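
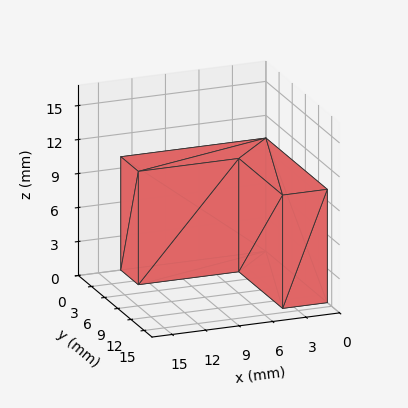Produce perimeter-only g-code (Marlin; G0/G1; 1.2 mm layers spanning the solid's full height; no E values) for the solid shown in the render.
Reading the render: the shape is an L-shaped prism: outer 13 × 14 mm, arm thicknesses ≈ 4 mm (horizontal) and 4 mm (vertical), extruded 10 mm in z (dimensions read to the nearest mm from the axis ticks). For the g-code, the solid's height is divided into equal slices at the stated Δz and each level perimeter traced with G1 moves after a G0 lift.

; perimeter-only toolpath
G21 ; units = mm
G90 ; absolute positioning
G28 ; home
; layer 1
G0 Z1.2
G0 X0.0 Y0.0
G1 X13.0 Y0.0
G1 X13.0 Y4.0
G1 X4.0 Y4.0
G1 X4.0 Y14.0
G1 X0.0 Y14.0
G1 X0.0 Y0.0
; layer 2
G0 Z2.5
G0 X0.0 Y0.0
G1 X13.0 Y0.0
G1 X13.0 Y4.0
G1 X4.0 Y4.0
G1 X4.0 Y14.0
G1 X0.0 Y14.0
G1 X0.0 Y0.0
; layer 3
G0 Z3.8
G0 X0.0 Y0.0
G1 X13.0 Y0.0
G1 X13.0 Y4.0
G1 X4.0 Y4.0
G1 X4.0 Y14.0
G1 X0.0 Y14.0
G1 X0.0 Y0.0
; layer 4
G0 Z5.0
G0 X0.0 Y0.0
G1 X13.0 Y0.0
G1 X13.0 Y4.0
G1 X4.0 Y4.0
G1 X4.0 Y14.0
G1 X0.0 Y14.0
G1 X0.0 Y0.0
; layer 5
G0 Z6.2
G0 X0.0 Y0.0
G1 X13.0 Y0.0
G1 X13.0 Y4.0
G1 X4.0 Y4.0
G1 X4.0 Y14.0
G1 X0.0 Y14.0
G1 X0.0 Y0.0
; layer 6
G0 Z7.5
G0 X0.0 Y0.0
G1 X13.0 Y0.0
G1 X13.0 Y4.0
G1 X4.0 Y4.0
G1 X4.0 Y14.0
G1 X0.0 Y14.0
G1 X0.0 Y0.0
; layer 7
G0 Z8.8
G0 X0.0 Y0.0
G1 X13.0 Y0.0
G1 X13.0 Y4.0
G1 X4.0 Y4.0
G1 X4.0 Y14.0
G1 X0.0 Y14.0
G1 X0.0 Y0.0
; layer 8
G0 Z10.0
G0 X0.0 Y0.0
G1 X13.0 Y0.0
G1 X13.0 Y4.0
G1 X4.0 Y4.0
G1 X4.0 Y14.0
G1 X0.0 Y14.0
G1 X0.0 Y0.0
M2 ; end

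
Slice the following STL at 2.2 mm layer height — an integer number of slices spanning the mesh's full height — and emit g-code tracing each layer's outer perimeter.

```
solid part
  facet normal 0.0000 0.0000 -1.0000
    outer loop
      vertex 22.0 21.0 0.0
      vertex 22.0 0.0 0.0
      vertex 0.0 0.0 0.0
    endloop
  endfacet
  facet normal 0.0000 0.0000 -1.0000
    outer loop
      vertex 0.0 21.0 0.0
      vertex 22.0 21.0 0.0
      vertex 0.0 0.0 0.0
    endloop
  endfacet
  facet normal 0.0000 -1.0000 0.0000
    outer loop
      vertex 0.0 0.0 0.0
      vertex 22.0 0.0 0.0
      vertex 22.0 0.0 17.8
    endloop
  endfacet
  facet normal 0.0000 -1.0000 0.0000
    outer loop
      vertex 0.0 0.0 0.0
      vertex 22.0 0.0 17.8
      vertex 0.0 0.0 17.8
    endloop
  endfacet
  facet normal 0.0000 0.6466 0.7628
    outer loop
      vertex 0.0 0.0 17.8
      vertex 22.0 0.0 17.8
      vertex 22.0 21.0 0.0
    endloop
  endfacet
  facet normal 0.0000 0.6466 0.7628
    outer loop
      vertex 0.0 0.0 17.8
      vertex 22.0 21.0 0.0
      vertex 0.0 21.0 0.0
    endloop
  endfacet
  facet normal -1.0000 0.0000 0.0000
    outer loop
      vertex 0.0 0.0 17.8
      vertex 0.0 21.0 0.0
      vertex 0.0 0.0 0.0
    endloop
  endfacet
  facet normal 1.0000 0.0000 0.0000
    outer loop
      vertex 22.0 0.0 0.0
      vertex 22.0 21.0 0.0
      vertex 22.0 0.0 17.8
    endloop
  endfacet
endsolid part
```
; perimeter-only toolpath
G21 ; units = mm
G90 ; absolute positioning
G28 ; home
; layer 1
G0 Z2.2
G0 X0.0 Y0.0
G1 X22.0 Y0.0
G1 X22.0 Y18.4
G1 X0.0 Y18.4
G1 X0.0 Y0.0
; layer 2
G0 Z4.5
G0 X0.0 Y0.0
G1 X22.0 Y0.0
G1 X22.0 Y15.8
G1 X0.0 Y15.8
G1 X0.0 Y0.0
; layer 3
G0 Z6.7
G0 X0.0 Y0.0
G1 X22.0 Y0.0
G1 X22.0 Y13.1
G1 X0.0 Y13.1
G1 X0.0 Y0.0
; layer 4
G0 Z8.9
G0 X0.0 Y0.0
G1 X22.0 Y0.0
G1 X22.0 Y10.5
G1 X0.0 Y10.5
G1 X0.0 Y0.0
; layer 5
G0 Z11.1
G0 X0.0 Y0.0
G1 X22.0 Y0.0
G1 X22.0 Y7.9
G1 X0.0 Y7.9
G1 X0.0 Y0.0
; layer 6
G0 Z13.4
G0 X0.0 Y0.0
G1 X22.0 Y0.0
G1 X22.0 Y5.2
G1 X0.0 Y5.2
G1 X0.0 Y0.0
; layer 7
G0 Z15.6
G0 X0.0 Y0.0
G1 X22.0 Y0.0
G1 X22.0 Y2.6
G1 X0.0 Y2.6
G1 X0.0 Y0.0
M2 ; end

The solid is a wedge (ramp): 22 × 21 mm base, rising to 17.8 mm along the y=0 edge and sloping linearly to z=0 at y=21. Slicing at Δz = 2.2 mm — 8 equal slices spanning the solid's height, so layer i sits at z = i·h/8 — gives 7 non-empty perimeters. Each is a 4-segment closed polygon; G0 lifts to the layer z and rapids to the start vertex, then G1 traces the edges. The cross-section shrinks linearly with z (the slice at the apex is degenerate and omitted).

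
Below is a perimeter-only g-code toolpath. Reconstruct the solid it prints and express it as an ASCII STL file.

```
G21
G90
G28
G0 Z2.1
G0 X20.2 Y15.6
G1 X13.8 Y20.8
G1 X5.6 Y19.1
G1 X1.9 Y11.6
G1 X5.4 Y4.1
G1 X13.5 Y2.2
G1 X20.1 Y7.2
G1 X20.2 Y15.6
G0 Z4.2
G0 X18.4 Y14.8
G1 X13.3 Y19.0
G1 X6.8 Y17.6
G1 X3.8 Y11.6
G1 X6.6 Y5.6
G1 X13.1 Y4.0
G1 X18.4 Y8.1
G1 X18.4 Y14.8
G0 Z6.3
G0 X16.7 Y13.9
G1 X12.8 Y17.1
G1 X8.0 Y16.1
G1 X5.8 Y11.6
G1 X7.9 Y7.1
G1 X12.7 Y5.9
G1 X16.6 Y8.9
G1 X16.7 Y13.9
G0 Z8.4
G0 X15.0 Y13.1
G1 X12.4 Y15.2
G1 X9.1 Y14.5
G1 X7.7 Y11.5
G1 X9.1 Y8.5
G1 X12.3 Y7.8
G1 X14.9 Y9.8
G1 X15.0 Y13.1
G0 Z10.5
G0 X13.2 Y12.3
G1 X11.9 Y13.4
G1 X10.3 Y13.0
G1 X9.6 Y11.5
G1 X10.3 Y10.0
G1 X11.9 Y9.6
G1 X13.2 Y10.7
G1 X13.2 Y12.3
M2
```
solid part
  facet normal 0.0000 0.0000 -1.0000
    outer loop
      vertex 4.4 20.6 0.0
      vertex 14.2 22.7 0.0
      vertex 21.9 16.4 0.0
    endloop
  endfacet
  facet normal 0.0000 0.0000 -1.0000
    outer loop
      vertex 0.0 11.6 0.0
      vertex 4.4 20.6 0.0
      vertex 21.9 16.4 0.0
    endloop
  endfacet
  facet normal 0.0000 0.0000 -1.0000
    outer loop
      vertex 4.2 2.6 0.0
      vertex 0.0 11.6 0.0
      vertex 21.9 16.4 0.0
    endloop
  endfacet
  facet normal 0.0000 0.0000 -1.0000
    outer loop
      vertex 13.9 0.3 0.0
      vertex 4.2 2.6 0.0
      vertex 21.9 16.4 0.0
    endloop
  endfacet
  facet normal 0.0000 0.0000 -1.0000
    outer loop
      vertex 21.8 6.4 0.0
      vertex 13.9 0.3 0.0
      vertex 21.9 16.4 0.0
    endloop
  endfacet
  facet normal 0.4888 0.5974 0.6358
    outer loop
      vertex 21.9 16.4 0.0
      vertex 14.2 22.7 0.0
      vertex 11.5 11.5 12.6
    endloop
  endfacet
  facet normal -0.1617 0.7545 0.6360
    outer loop
      vertex 14.2 22.7 0.0
      vertex 4.4 20.6 0.0
      vertex 11.5 11.5 12.6
    endloop
  endfacet
  facet normal -0.6935 0.3391 0.6357
    outer loop
      vertex 4.4 20.6 0.0
      vertex 0.0 11.6 0.0
      vertex 11.5 11.5 12.6
    endloop
  endfacet
  facet normal -0.6994 -0.3264 0.6358
    outer loop
      vertex 0.0 11.6 0.0
      vertex 4.2 2.6 0.0
      vertex 11.5 11.5 12.6
    endloop
  endfacet
  facet normal -0.1783 -0.7521 0.6345
    outer loop
      vertex 4.2 2.6 0.0
      vertex 13.9 0.3 0.0
      vertex 11.5 11.5 12.6
    endloop
  endfacet
  facet normal 0.4726 -0.6121 0.6341
    outer loop
      vertex 13.9 0.3 0.0
      vertex 21.8 6.4 0.0
      vertex 11.5 11.5 12.6
    endloop
  endfacet
  facet normal 0.7727 -0.0077 0.6348
    outer loop
      vertex 21.8 6.4 0.0
      vertex 21.9 16.4 0.0
      vertex 11.5 11.5 12.6
    endloop
  endfacet
endsolid part

The G0 Z moves step by Δz≈2.1 mm. The G1 loops shrink linearly with z, so the solid tapers from its base footprint up to z≈12.6. Closing with a flat bottom cap and the tapered top and triangulating gives 12 facets — a regular 7-sided pyramid, base circumscribed radius ≈ 11.5 mm, apex at z ≈ 12.6 mm.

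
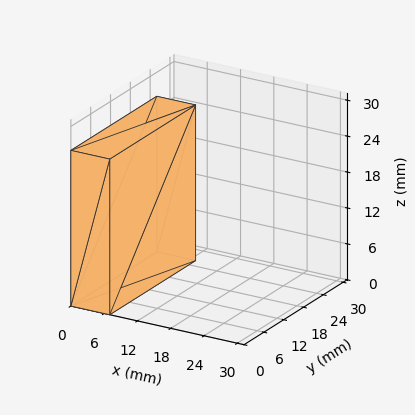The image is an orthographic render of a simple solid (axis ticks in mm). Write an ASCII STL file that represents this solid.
Reading the render: the shape is a rectangular box, roughly 7 × 26 mm footprint and 26 mm tall (dimensions read to the nearest mm from the axis ticks). For the STL, each face is triangulated and given an outward normal.

solid part
  facet normal 0.0000 0.0000 -1.0000
    outer loop
      vertex 7.0 26.0 0.0
      vertex 7.0 0.0 0.0
      vertex 0.0 0.0 0.0
    endloop
  endfacet
  facet normal 0.0000 0.0000 -1.0000
    outer loop
      vertex 0.0 26.0 0.0
      vertex 7.0 26.0 0.0
      vertex 0.0 0.0 0.0
    endloop
  endfacet
  facet normal 0.0000 0.0000 1.0000
    outer loop
      vertex 0.0 0.0 26.0
      vertex 7.0 0.0 26.0
      vertex 7.0 26.0 26.0
    endloop
  endfacet
  facet normal 0.0000 0.0000 1.0000
    outer loop
      vertex 0.0 0.0 26.0
      vertex 7.0 26.0 26.0
      vertex 0.0 26.0 26.0
    endloop
  endfacet
  facet normal 0.0000 -1.0000 0.0000
    outer loop
      vertex 0.0 0.0 0.0
      vertex 7.0 0.0 0.0
      vertex 7.0 0.0 26.0
    endloop
  endfacet
  facet normal 0.0000 -1.0000 0.0000
    outer loop
      vertex 0.0 0.0 0.0
      vertex 7.0 0.0 26.0
      vertex 0.0 0.0 26.0
    endloop
  endfacet
  facet normal 0.0000 1.0000 0.0000
    outer loop
      vertex 7.0 26.0 26.0
      vertex 7.0 26.0 0.0
      vertex 0.0 26.0 0.0
    endloop
  endfacet
  facet normal 0.0000 1.0000 0.0000
    outer loop
      vertex 0.0 26.0 26.0
      vertex 7.0 26.0 26.0
      vertex 0.0 26.0 0.0
    endloop
  endfacet
  facet normal -1.0000 0.0000 0.0000
    outer loop
      vertex 0.0 26.0 26.0
      vertex 0.0 26.0 0.0
      vertex 0.0 0.0 0.0
    endloop
  endfacet
  facet normal -1.0000 0.0000 0.0000
    outer loop
      vertex 0.0 0.0 26.0
      vertex 0.0 26.0 26.0
      vertex 0.0 0.0 0.0
    endloop
  endfacet
  facet normal 1.0000 0.0000 0.0000
    outer loop
      vertex 7.0 0.0 0.0
      vertex 7.0 26.0 0.0
      vertex 7.0 26.0 26.0
    endloop
  endfacet
  facet normal 1.0000 0.0000 0.0000
    outer loop
      vertex 7.0 0.0 0.0
      vertex 7.0 26.0 26.0
      vertex 7.0 0.0 26.0
    endloop
  endfacet
endsolid part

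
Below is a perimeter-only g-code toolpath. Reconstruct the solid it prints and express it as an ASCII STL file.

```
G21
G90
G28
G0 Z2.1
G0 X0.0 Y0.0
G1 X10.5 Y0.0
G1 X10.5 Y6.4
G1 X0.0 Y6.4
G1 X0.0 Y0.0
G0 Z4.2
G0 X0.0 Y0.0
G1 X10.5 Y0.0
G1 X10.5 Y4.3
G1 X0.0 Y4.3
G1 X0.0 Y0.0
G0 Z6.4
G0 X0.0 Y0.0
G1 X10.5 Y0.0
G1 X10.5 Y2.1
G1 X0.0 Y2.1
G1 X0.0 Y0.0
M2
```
solid part
  facet normal 0.0000 0.0000 -1.0000
    outer loop
      vertex 10.5 8.6 0.0
      vertex 10.5 0.0 0.0
      vertex 0.0 0.0 0.0
    endloop
  endfacet
  facet normal 0.0000 0.0000 -1.0000
    outer loop
      vertex 0.0 8.6 0.0
      vertex 10.5 8.6 0.0
      vertex 0.0 0.0 0.0
    endloop
  endfacet
  facet normal 0.0000 -1.0000 0.0000
    outer loop
      vertex 0.0 0.0 0.0
      vertex 10.5 0.0 0.0
      vertex 10.5 0.0 8.5
    endloop
  endfacet
  facet normal 0.0000 -1.0000 0.0000
    outer loop
      vertex 0.0 0.0 0.0
      vertex 10.5 0.0 8.5
      vertex 0.0 0.0 8.5
    endloop
  endfacet
  facet normal 0.0000 0.7030 0.7112
    outer loop
      vertex 0.0 0.0 8.5
      vertex 10.5 0.0 8.5
      vertex 10.5 8.6 0.0
    endloop
  endfacet
  facet normal 0.0000 0.7030 0.7112
    outer loop
      vertex 0.0 0.0 8.5
      vertex 10.5 8.6 0.0
      vertex 0.0 8.6 0.0
    endloop
  endfacet
  facet normal -1.0000 0.0000 0.0000
    outer loop
      vertex 0.0 0.0 8.5
      vertex 0.0 8.6 0.0
      vertex 0.0 0.0 0.0
    endloop
  endfacet
  facet normal 1.0000 0.0000 0.0000
    outer loop
      vertex 10.5 0.0 0.0
      vertex 10.5 8.6 0.0
      vertex 10.5 0.0 8.5
    endloop
  endfacet
endsolid part

The G0 Z moves step by Δz≈2.1 mm. The G1 loops shrink linearly with z, so the solid tapers from its base footprint up to z≈8.5. Closing with a flat bottom cap and the tapered top and triangulating gives 8 facets — a wedge (ramp): 10.5 × 8.6 mm base, rising to 8.5 mm along the y=0 edge and sloping linearly to z=0 at y=8.6.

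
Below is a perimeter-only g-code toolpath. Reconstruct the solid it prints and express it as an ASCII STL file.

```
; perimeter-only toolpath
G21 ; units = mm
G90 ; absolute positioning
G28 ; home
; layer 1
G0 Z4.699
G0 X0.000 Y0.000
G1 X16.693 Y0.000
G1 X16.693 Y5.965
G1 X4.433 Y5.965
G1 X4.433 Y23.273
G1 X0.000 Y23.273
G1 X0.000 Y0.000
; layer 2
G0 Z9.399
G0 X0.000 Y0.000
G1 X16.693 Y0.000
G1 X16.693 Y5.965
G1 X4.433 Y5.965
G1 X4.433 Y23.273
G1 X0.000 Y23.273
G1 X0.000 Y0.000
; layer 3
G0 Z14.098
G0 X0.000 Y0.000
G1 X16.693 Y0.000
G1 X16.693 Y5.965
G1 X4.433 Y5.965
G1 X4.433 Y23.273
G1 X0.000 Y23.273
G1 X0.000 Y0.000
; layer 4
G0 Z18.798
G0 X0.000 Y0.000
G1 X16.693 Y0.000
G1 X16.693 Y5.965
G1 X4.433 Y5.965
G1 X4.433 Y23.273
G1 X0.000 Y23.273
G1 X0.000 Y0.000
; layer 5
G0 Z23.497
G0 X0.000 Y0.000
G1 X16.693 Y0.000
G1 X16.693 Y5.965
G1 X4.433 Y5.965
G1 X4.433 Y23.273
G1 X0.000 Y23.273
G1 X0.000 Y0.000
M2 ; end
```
solid part
  facet normal 0.0000 0.0000 -1.0000
    outer loop
      vertex 16.693 5.965 0.000
      vertex 16.693 0.000 0.000
      vertex 0.000 0.000 0.000
    endloop
  endfacet
  facet normal 0.0000 0.0000 -1.0000
    outer loop
      vertex 4.433 5.965 0.000
      vertex 16.693 5.965 0.000
      vertex 0.000 0.000 0.000
    endloop
  endfacet
  facet normal 0.0000 0.0000 -1.0000
    outer loop
      vertex 4.433 23.273 0.000
      vertex 4.433 5.965 0.000
      vertex 0.000 0.000 0.000
    endloop
  endfacet
  facet normal 0.0000 0.0000 -1.0000
    outer loop
      vertex 0.000 23.273 0.000
      vertex 4.433 23.273 0.000
      vertex 0.000 0.000 0.000
    endloop
  endfacet
  facet normal 0.0000 0.0000 1.0000
    outer loop
      vertex 0.000 0.000 23.497
      vertex 16.693 0.000 23.497
      vertex 16.693 5.965 23.497
    endloop
  endfacet
  facet normal 0.0000 0.0000 1.0000
    outer loop
      vertex 0.000 0.000 23.497
      vertex 16.693 5.965 23.497
      vertex 4.433 5.965 23.497
    endloop
  endfacet
  facet normal 0.0000 0.0000 1.0000
    outer loop
      vertex 0.000 0.000 23.497
      vertex 4.433 5.965 23.497
      vertex 4.433 23.273 23.497
    endloop
  endfacet
  facet normal 0.0000 0.0000 1.0000
    outer loop
      vertex 0.000 0.000 23.497
      vertex 4.433 23.273 23.497
      vertex 0.000 23.273 23.497
    endloop
  endfacet
  facet normal 0.0000 -1.0000 0.0000
    outer loop
      vertex 0.000 0.000 0.000
      vertex 16.693 0.000 0.000
      vertex 16.693 0.000 23.497
    endloop
  endfacet
  facet normal 0.0000 -1.0000 0.0000
    outer loop
      vertex 0.000 0.000 0.000
      vertex 16.693 0.000 23.497
      vertex 0.000 0.000 23.497
    endloop
  endfacet
  facet normal 1.0000 0.0000 0.0000
    outer loop
      vertex 16.693 0.000 0.000
      vertex 16.693 5.965 0.000
      vertex 16.693 5.965 23.497
    endloop
  endfacet
  facet normal 1.0000 0.0000 0.0000
    outer loop
      vertex 16.693 0.000 0.000
      vertex 16.693 5.965 23.497
      vertex 16.693 0.000 23.497
    endloop
  endfacet
  facet normal 0.0000 1.0000 0.0000
    outer loop
      vertex 16.693 5.965 0.000
      vertex 4.433 5.965 0.000
      vertex 4.433 5.965 23.497
    endloop
  endfacet
  facet normal 0.0000 1.0000 0.0000
    outer loop
      vertex 16.693 5.965 0.000
      vertex 4.433 5.965 23.497
      vertex 16.693 5.965 23.497
    endloop
  endfacet
  facet normal 1.0000 0.0000 0.0000
    outer loop
      vertex 4.433 5.965 0.000
      vertex 4.433 23.273 0.000
      vertex 4.433 23.273 23.497
    endloop
  endfacet
  facet normal 1.0000 0.0000 0.0000
    outer loop
      vertex 4.433 5.965 0.000
      vertex 4.433 23.273 23.497
      vertex 4.433 5.965 23.497
    endloop
  endfacet
  facet normal 0.0000 1.0000 0.0000
    outer loop
      vertex 4.433 23.273 0.000
      vertex 0.000 23.273 0.000
      vertex 0.000 23.273 23.497
    endloop
  endfacet
  facet normal 0.0000 1.0000 0.0000
    outer loop
      vertex 4.433 23.273 0.000
      vertex 0.000 23.273 23.497
      vertex 4.433 23.273 23.497
    endloop
  endfacet
  facet normal -1.0000 0.0000 0.0000
    outer loop
      vertex 0.000 23.273 0.000
      vertex 0.000 0.000 0.000
      vertex 0.000 0.000 23.497
    endloop
  endfacet
  facet normal -1.0000 0.0000 0.0000
    outer loop
      vertex 0.000 23.273 0.000
      vertex 0.000 0.000 23.497
      vertex 0.000 23.273 23.497
    endloop
  endfacet
endsolid part

The G0 Z moves step by Δz≈4.699 mm. Every layer's G1 loop is the same polygon, so the solid is a straight extrusion of it from z=0 to z≈23.5. Closing with flat bottom and top caps and triangulating gives 20 facets — an L-shaped prism: outer 16.7 × 23.3 mm, arm thicknesses ≈ 5.96 mm (horizontal) and 4.43 mm (vertical), extruded 23.5 mm in z.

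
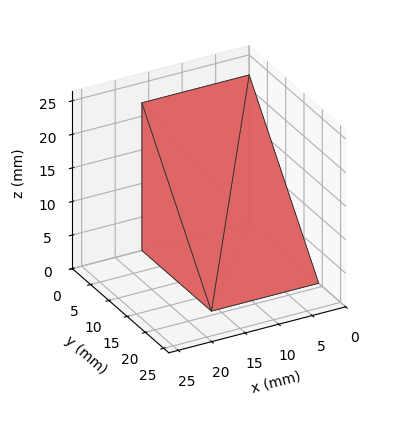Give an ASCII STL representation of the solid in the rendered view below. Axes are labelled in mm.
Reading the render: the shape is a wedge (ramp): 16 × 19 mm base, rising to 22 mm along the y=0 edge and sloping linearly to z=0 at y=19 (dimensions read to the nearest mm from the axis ticks). For the STL, each face is triangulated and given an outward normal.

solid part
  facet normal 0.0000 0.0000 -1.0000
    outer loop
      vertex 16.00 19.00 0.00
      vertex 16.00 0.00 0.00
      vertex 0.00 0.00 0.00
    endloop
  endfacet
  facet normal 0.0000 0.0000 -1.0000
    outer loop
      vertex 0.00 19.00 0.00
      vertex 16.00 19.00 0.00
      vertex 0.00 0.00 0.00
    endloop
  endfacet
  facet normal 0.0000 -1.0000 0.0000
    outer loop
      vertex 0.00 0.00 0.00
      vertex 16.00 0.00 0.00
      vertex 16.00 0.00 22.00
    endloop
  endfacet
  facet normal 0.0000 -1.0000 0.0000
    outer loop
      vertex 0.00 0.00 0.00
      vertex 16.00 0.00 22.00
      vertex 0.00 0.00 22.00
    endloop
  endfacet
  facet normal 0.0000 0.7568 0.6536
    outer loop
      vertex 0.00 0.00 22.00
      vertex 16.00 0.00 22.00
      vertex 16.00 19.00 0.00
    endloop
  endfacet
  facet normal 0.0000 0.7568 0.6536
    outer loop
      vertex 0.00 0.00 22.00
      vertex 16.00 19.00 0.00
      vertex 0.00 19.00 0.00
    endloop
  endfacet
  facet normal -1.0000 0.0000 0.0000
    outer loop
      vertex 0.00 0.00 22.00
      vertex 0.00 19.00 0.00
      vertex 0.00 0.00 0.00
    endloop
  endfacet
  facet normal 1.0000 0.0000 0.0000
    outer loop
      vertex 16.00 0.00 0.00
      vertex 16.00 19.00 0.00
      vertex 16.00 0.00 22.00
    endloop
  endfacet
endsolid part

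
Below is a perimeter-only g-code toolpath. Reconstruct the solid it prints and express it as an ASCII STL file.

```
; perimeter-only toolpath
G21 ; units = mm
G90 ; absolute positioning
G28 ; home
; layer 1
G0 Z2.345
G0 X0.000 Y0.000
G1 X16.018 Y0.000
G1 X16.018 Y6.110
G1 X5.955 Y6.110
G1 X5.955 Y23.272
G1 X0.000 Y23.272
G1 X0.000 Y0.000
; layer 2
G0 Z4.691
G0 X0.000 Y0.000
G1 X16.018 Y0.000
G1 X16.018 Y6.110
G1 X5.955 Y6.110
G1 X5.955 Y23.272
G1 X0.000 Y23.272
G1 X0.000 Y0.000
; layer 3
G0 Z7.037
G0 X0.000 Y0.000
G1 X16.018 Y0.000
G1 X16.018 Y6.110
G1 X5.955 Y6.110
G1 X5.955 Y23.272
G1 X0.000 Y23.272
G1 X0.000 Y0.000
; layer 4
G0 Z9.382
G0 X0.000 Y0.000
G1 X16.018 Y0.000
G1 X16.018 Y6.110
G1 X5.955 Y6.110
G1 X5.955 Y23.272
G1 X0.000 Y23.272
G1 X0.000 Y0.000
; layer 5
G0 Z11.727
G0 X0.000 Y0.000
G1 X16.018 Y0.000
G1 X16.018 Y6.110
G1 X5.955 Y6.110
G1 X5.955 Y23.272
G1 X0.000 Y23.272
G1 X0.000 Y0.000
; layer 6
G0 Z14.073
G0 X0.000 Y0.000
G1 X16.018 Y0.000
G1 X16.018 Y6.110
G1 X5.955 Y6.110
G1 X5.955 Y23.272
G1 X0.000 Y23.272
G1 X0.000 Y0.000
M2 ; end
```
solid part
  facet normal 0.0000 0.0000 -1.0000
    outer loop
      vertex 16.018 6.110 0.000
      vertex 16.018 0.000 0.000
      vertex 0.000 0.000 0.000
    endloop
  endfacet
  facet normal 0.0000 0.0000 -1.0000
    outer loop
      vertex 5.955 6.110 0.000
      vertex 16.018 6.110 0.000
      vertex 0.000 0.000 0.000
    endloop
  endfacet
  facet normal 0.0000 0.0000 -1.0000
    outer loop
      vertex 5.955 23.272 0.000
      vertex 5.955 6.110 0.000
      vertex 0.000 0.000 0.000
    endloop
  endfacet
  facet normal 0.0000 0.0000 -1.0000
    outer loop
      vertex 0.000 23.272 0.000
      vertex 5.955 23.272 0.000
      vertex 0.000 0.000 0.000
    endloop
  endfacet
  facet normal 0.0000 0.0000 1.0000
    outer loop
      vertex 0.000 0.000 14.073
      vertex 16.018 0.000 14.073
      vertex 16.018 6.110 14.073
    endloop
  endfacet
  facet normal 0.0000 0.0000 1.0000
    outer loop
      vertex 0.000 0.000 14.073
      vertex 16.018 6.110 14.073
      vertex 5.955 6.110 14.073
    endloop
  endfacet
  facet normal 0.0000 0.0000 1.0000
    outer loop
      vertex 0.000 0.000 14.073
      vertex 5.955 6.110 14.073
      vertex 5.955 23.272 14.073
    endloop
  endfacet
  facet normal 0.0000 0.0000 1.0000
    outer loop
      vertex 0.000 0.000 14.073
      vertex 5.955 23.272 14.073
      vertex 0.000 23.272 14.073
    endloop
  endfacet
  facet normal 0.0000 -1.0000 0.0000
    outer loop
      vertex 0.000 0.000 0.000
      vertex 16.018 0.000 0.000
      vertex 16.018 0.000 14.073
    endloop
  endfacet
  facet normal 0.0000 -1.0000 0.0000
    outer loop
      vertex 0.000 0.000 0.000
      vertex 16.018 0.000 14.073
      vertex 0.000 0.000 14.073
    endloop
  endfacet
  facet normal 1.0000 0.0000 0.0000
    outer loop
      vertex 16.018 0.000 0.000
      vertex 16.018 6.110 0.000
      vertex 16.018 6.110 14.073
    endloop
  endfacet
  facet normal 1.0000 0.0000 0.0000
    outer loop
      vertex 16.018 0.000 0.000
      vertex 16.018 6.110 14.073
      vertex 16.018 0.000 14.073
    endloop
  endfacet
  facet normal 0.0000 1.0000 0.0000
    outer loop
      vertex 16.018 6.110 0.000
      vertex 5.955 6.110 0.000
      vertex 5.955 6.110 14.073
    endloop
  endfacet
  facet normal 0.0000 1.0000 0.0000
    outer loop
      vertex 16.018 6.110 0.000
      vertex 5.955 6.110 14.073
      vertex 16.018 6.110 14.073
    endloop
  endfacet
  facet normal 1.0000 0.0000 0.0000
    outer loop
      vertex 5.955 6.110 0.000
      vertex 5.955 23.272 0.000
      vertex 5.955 23.272 14.073
    endloop
  endfacet
  facet normal 1.0000 0.0000 0.0000
    outer loop
      vertex 5.955 6.110 0.000
      vertex 5.955 23.272 14.073
      vertex 5.955 6.110 14.073
    endloop
  endfacet
  facet normal 0.0000 1.0000 0.0000
    outer loop
      vertex 5.955 23.272 0.000
      vertex 0.000 23.272 0.000
      vertex 0.000 23.272 14.073
    endloop
  endfacet
  facet normal 0.0000 1.0000 0.0000
    outer loop
      vertex 5.955 23.272 0.000
      vertex 0.000 23.272 14.073
      vertex 5.955 23.272 14.073
    endloop
  endfacet
  facet normal -1.0000 0.0000 0.0000
    outer loop
      vertex 0.000 23.272 0.000
      vertex 0.000 0.000 0.000
      vertex 0.000 0.000 14.073
    endloop
  endfacet
  facet normal -1.0000 0.0000 0.0000
    outer loop
      vertex 0.000 23.272 0.000
      vertex 0.000 0.000 14.073
      vertex 0.000 23.272 14.073
    endloop
  endfacet
endsolid part

The G0 Z moves step by Δz≈2.345 mm. Every layer's G1 loop is the same polygon, so the solid is a straight extrusion of it from z=0 to z≈14.1. Closing with flat bottom and top caps and triangulating gives 20 facets — an L-shaped prism: outer 16 × 23.3 mm, arm thicknesses ≈ 6.11 mm (horizontal) and 5.96 mm (vertical), extruded 14.1 mm in z.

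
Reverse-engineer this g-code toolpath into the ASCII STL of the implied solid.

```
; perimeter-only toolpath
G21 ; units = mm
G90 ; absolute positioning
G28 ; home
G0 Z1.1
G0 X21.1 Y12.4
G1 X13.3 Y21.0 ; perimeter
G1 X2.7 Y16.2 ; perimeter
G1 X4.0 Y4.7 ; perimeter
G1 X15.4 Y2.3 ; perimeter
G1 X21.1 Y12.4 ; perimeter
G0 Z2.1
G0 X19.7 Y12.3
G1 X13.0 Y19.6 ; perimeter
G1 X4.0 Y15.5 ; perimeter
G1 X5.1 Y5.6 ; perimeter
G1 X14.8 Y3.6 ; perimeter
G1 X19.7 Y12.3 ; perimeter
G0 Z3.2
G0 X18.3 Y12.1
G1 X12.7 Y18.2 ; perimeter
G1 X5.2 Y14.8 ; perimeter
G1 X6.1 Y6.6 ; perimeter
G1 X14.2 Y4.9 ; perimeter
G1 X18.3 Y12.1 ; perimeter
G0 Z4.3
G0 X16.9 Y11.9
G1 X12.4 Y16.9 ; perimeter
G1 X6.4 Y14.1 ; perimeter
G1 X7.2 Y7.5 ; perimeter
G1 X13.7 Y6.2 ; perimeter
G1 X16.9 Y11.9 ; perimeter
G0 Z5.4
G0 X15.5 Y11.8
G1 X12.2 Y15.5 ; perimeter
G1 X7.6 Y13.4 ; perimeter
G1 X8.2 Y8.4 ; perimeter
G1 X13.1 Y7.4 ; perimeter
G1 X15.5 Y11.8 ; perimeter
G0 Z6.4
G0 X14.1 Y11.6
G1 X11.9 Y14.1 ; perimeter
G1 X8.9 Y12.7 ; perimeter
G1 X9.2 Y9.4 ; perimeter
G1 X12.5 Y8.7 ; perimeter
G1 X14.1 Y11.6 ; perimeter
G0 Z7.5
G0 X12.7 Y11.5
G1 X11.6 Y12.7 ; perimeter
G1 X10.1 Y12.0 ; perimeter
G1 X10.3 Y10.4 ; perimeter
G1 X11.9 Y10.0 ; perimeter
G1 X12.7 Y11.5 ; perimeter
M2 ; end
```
solid part
  facet normal 0.0000 0.0000 -1.0000
    outer loop
      vertex 1.5 16.9 0.0
      vertex 13.6 22.4 0.0
      vertex 22.5 12.6 0.0
    endloop
  endfacet
  facet normal 0.0000 0.0000 -1.0000
    outer loop
      vertex 3.0 3.7 0.0
      vertex 1.5 16.9 0.0
      vertex 22.5 12.6 0.0
    endloop
  endfacet
  facet normal 0.0000 0.0000 -1.0000
    outer loop
      vertex 16.0 1.0 0.0
      vertex 3.0 3.7 0.0
      vertex 22.5 12.6 0.0
    endloop
  endfacet
  facet normal 0.5065 0.4600 0.7292
    outer loop
      vertex 22.5 12.6 0.0
      vertex 13.6 22.4 0.0
      vertex 11.3 11.3 8.6
    endloop
  endfacet
  facet normal -0.2833 0.6234 0.7288
    outer loop
      vertex 13.6 22.4 0.0
      vertex 1.5 16.9 0.0
      vertex 11.3 11.3 8.6
    endloop
  endfacet
  facet normal -0.6823 -0.0775 0.7270
    outer loop
      vertex 1.5 16.9 0.0
      vertex 3.0 3.7 0.0
      vertex 11.3 11.3 8.6
    endloop
  endfacet
  facet normal -0.1394 -0.6714 0.7279
    outer loop
      vertex 3.0 3.7 0.0
      vertex 16.0 1.0 0.0
      vertex 11.3 11.3 8.6
    endloop
  endfacet
  facet normal 0.5980 -0.3351 0.7281
    outer loop
      vertex 16.0 1.0 0.0
      vertex 22.5 12.6 0.0
      vertex 11.3 11.3 8.6
    endloop
  endfacet
endsolid part

The G0 Z moves step by Δz≈1.1 mm. The G1 loops shrink linearly with z, so the solid tapers from its base footprint up to z≈8.6. Closing with a flat bottom cap and the tapered top and triangulating gives 8 facets — a regular 5-sided pyramid, base circumscribed radius ≈ 11.3 mm, apex at z ≈ 8.6 mm.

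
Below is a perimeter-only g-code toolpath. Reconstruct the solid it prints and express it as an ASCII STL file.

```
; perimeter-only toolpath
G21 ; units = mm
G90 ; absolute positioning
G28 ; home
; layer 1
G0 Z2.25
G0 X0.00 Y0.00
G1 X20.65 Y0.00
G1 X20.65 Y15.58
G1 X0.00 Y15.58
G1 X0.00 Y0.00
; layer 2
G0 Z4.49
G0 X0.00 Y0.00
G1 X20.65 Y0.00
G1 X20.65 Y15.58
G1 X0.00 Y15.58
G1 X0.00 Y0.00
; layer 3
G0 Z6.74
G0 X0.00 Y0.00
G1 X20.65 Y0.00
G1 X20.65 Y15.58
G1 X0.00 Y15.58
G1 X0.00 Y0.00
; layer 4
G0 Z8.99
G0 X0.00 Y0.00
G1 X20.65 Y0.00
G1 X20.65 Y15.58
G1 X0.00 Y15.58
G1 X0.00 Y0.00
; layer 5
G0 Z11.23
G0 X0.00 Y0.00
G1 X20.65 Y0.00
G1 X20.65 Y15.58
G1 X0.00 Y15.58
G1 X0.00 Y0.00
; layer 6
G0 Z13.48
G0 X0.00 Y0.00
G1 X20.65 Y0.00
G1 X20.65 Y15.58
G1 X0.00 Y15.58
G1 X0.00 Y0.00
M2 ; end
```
solid part
  facet normal 0.0000 0.0000 -1.0000
    outer loop
      vertex 20.65 15.58 0.00
      vertex 20.65 0.00 0.00
      vertex 0.00 0.00 0.00
    endloop
  endfacet
  facet normal 0.0000 0.0000 -1.0000
    outer loop
      vertex 0.00 15.58 0.00
      vertex 20.65 15.58 0.00
      vertex 0.00 0.00 0.00
    endloop
  endfacet
  facet normal 0.0000 0.0000 1.0000
    outer loop
      vertex 0.00 0.00 13.48
      vertex 20.65 0.00 13.48
      vertex 20.65 15.58 13.48
    endloop
  endfacet
  facet normal 0.0000 0.0000 1.0000
    outer loop
      vertex 0.00 0.00 13.48
      vertex 20.65 15.58 13.48
      vertex 0.00 15.58 13.48
    endloop
  endfacet
  facet normal 0.0000 -1.0000 0.0000
    outer loop
      vertex 0.00 0.00 0.00
      vertex 20.65 0.00 0.00
      vertex 20.65 0.00 13.48
    endloop
  endfacet
  facet normal 0.0000 -1.0000 0.0000
    outer loop
      vertex 0.00 0.00 0.00
      vertex 20.65 0.00 13.48
      vertex 0.00 0.00 13.48
    endloop
  endfacet
  facet normal 0.0000 1.0000 0.0000
    outer loop
      vertex 20.65 15.58 13.48
      vertex 20.65 15.58 0.00
      vertex 0.00 15.58 0.00
    endloop
  endfacet
  facet normal 0.0000 1.0000 0.0000
    outer loop
      vertex 0.00 15.58 13.48
      vertex 20.65 15.58 13.48
      vertex 0.00 15.58 0.00
    endloop
  endfacet
  facet normal -1.0000 0.0000 0.0000
    outer loop
      vertex 0.00 15.58 13.48
      vertex 0.00 15.58 0.00
      vertex 0.00 0.00 0.00
    endloop
  endfacet
  facet normal -1.0000 0.0000 0.0000
    outer loop
      vertex 0.00 0.00 13.48
      vertex 0.00 15.58 13.48
      vertex 0.00 0.00 0.00
    endloop
  endfacet
  facet normal 1.0000 0.0000 0.0000
    outer loop
      vertex 20.65 0.00 0.00
      vertex 20.65 15.58 0.00
      vertex 20.65 15.58 13.48
    endloop
  endfacet
  facet normal 1.0000 0.0000 0.0000
    outer loop
      vertex 20.65 0.00 0.00
      vertex 20.65 15.58 13.48
      vertex 20.65 0.00 13.48
    endloop
  endfacet
endsolid part

The G0 Z moves step by Δz≈2.25 mm. Every layer's G1 loop is the same polygon, so the solid is a straight extrusion of it from z=0 to z≈13.5. Closing with flat bottom and top caps and triangulating gives 12 facets — a rectangular box, roughly 20.6 × 15.6 mm footprint and 13.5 mm tall.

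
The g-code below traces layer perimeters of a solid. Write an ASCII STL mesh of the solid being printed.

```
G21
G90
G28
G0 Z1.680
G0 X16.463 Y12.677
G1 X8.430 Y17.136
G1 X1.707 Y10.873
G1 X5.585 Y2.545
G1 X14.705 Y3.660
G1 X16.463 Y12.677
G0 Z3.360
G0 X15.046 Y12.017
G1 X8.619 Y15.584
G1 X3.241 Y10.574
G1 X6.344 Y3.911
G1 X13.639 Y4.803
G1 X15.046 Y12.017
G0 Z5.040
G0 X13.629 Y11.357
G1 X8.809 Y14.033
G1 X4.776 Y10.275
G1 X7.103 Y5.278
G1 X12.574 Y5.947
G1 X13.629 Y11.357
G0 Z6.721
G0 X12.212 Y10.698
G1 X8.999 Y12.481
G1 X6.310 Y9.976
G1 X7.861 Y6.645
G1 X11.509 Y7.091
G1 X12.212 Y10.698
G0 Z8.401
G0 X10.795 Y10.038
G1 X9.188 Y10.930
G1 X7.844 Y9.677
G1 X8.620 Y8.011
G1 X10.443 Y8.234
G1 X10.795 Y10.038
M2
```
solid part
  facet normal 0.0000 0.0000 -1.0000
    outer loop
      vertex 0.173 11.172 0.000
      vertex 8.240 18.687 0.000
      vertex 17.880 13.337 0.000
    endloop
  endfacet
  facet normal 0.0000 0.0000 -1.0000
    outer loop
      vertex 4.827 1.178 0.000
      vertex 0.173 11.172 0.000
      vertex 17.880 13.337 0.000
    endloop
  endfacet
  facet normal 0.0000 0.0000 -1.0000
    outer loop
      vertex 15.770 2.516 0.000
      vertex 4.827 1.178 0.000
      vertex 17.880 13.337 0.000
    endloop
  endfacet
  facet normal 0.3877 0.6986 0.6013
    outer loop
      vertex 17.880 13.337 0.000
      vertex 8.240 18.687 0.000
      vertex 9.378 9.378 10.081
    endloop
  endfacet
  facet normal -0.5446 0.5846 0.6013
    outer loop
      vertex 8.240 18.687 0.000
      vertex 0.173 11.172 0.000
      vertex 9.378 9.378 10.081
    endloop
  endfacet
  facet normal -0.7243 -0.3373 0.6013
    outer loop
      vertex 0.173 11.172 0.000
      vertex 4.827 1.178 0.000
      vertex 9.378 9.378 10.081
    endloop
  endfacet
  facet normal 0.0970 -0.7931 0.6013
    outer loop
      vertex 4.827 1.178 0.000
      vertex 15.770 2.516 0.000
      vertex 9.378 9.378 10.081
    endloop
  endfacet
  facet normal 0.7842 -0.1529 0.6013
    outer loop
      vertex 15.770 2.516 0.000
      vertex 17.880 13.337 0.000
      vertex 9.378 9.378 10.081
    endloop
  endfacet
endsolid part

The G0 Z moves step by Δz≈1.680 mm. The G1 loops shrink linearly with z, so the solid tapers from its base footprint up to z≈10.1. Closing with a flat bottom cap and the tapered top and triangulating gives 8 facets — a regular 5-sided pyramid, base circumscribed radius ≈ 9.38 mm, apex at z ≈ 10.1 mm.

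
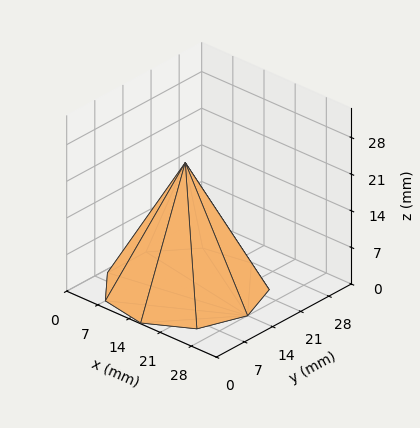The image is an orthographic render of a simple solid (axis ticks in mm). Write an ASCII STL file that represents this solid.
Reading the render: the shape is a regular 9-sided pyramid, base circumscribed radius ≈ 14 mm, apex at z ≈ 24 mm (dimensions read to the nearest mm from the axis ticks). For the STL, each face is triangulated and given an outward normal.

solid part
  facet normal 0.0000 0.0000 -1.0000
    outer loop
      vertex 16.431 27.787 0.000
      vertex 24.725 22.999 0.000
      vertex 28.000 14.000 0.000
    endloop
  endfacet
  facet normal 0.0000 0.0000 -1.0000
    outer loop
      vertex 7.000 26.124 0.000
      vertex 16.431 27.787 0.000
      vertex 28.000 14.000 0.000
    endloop
  endfacet
  facet normal 0.0000 0.0000 -1.0000
    outer loop
      vertex 0.844 18.788 0.000
      vertex 7.000 26.124 0.000
      vertex 28.000 14.000 0.000
    endloop
  endfacet
  facet normal 0.0000 0.0000 -1.0000
    outer loop
      vertex 0.844 9.212 0.000
      vertex 0.844 18.788 0.000
      vertex 28.000 14.000 0.000
    endloop
  endfacet
  facet normal 0.0000 0.0000 -1.0000
    outer loop
      vertex 7.000 1.876 0.000
      vertex 0.844 9.212 0.000
      vertex 28.000 14.000 0.000
    endloop
  endfacet
  facet normal 0.0000 0.0000 -1.0000
    outer loop
      vertex 16.431 0.213 0.000
      vertex 7.000 1.876 0.000
      vertex 28.000 14.000 0.000
    endloop
  endfacet
  facet normal 0.0000 0.0000 -1.0000
    outer loop
      vertex 24.725 5.001 0.000
      vertex 16.431 0.213 0.000
      vertex 28.000 14.000 0.000
    endloop
  endfacet
  facet normal 0.8240 0.2999 0.4807
    outer loop
      vertex 28.000 14.000 0.000
      vertex 24.725 22.999 0.000
      vertex 14.000 14.000 24.000
    endloop
  endfacet
  facet normal 0.4384 0.7594 0.4807
    outer loop
      vertex 24.725 22.999 0.000
      vertex 16.431 27.787 0.000
      vertex 14.000 14.000 24.000
    endloop
  endfacet
  facet normal -0.1523 0.8636 0.4807
    outer loop
      vertex 16.431 27.787 0.000
      vertex 7.000 26.124 0.000
      vertex 14.000 14.000 24.000
    endloop
  endfacet
  facet normal -0.6717 0.5637 0.4807
    outer loop
      vertex 7.000 26.124 0.000
      vertex 0.844 18.788 0.000
      vertex 14.000 14.000 24.000
    endloop
  endfacet
  facet normal -0.8769 0.0000 0.4807
    outer loop
      vertex 0.844 18.788 0.000
      vertex 0.844 9.212 0.000
      vertex 14.000 14.000 24.000
    endloop
  endfacet
  facet normal -0.6717 -0.5637 0.4807
    outer loop
      vertex 0.844 9.212 0.000
      vertex 7.000 1.876 0.000
      vertex 14.000 14.000 24.000
    endloop
  endfacet
  facet normal -0.1523 -0.8636 0.4807
    outer loop
      vertex 7.000 1.876 0.000
      vertex 16.431 0.213 0.000
      vertex 14.000 14.000 24.000
    endloop
  endfacet
  facet normal 0.4384 -0.7594 0.4807
    outer loop
      vertex 16.431 0.213 0.000
      vertex 24.725 5.001 0.000
      vertex 14.000 14.000 24.000
    endloop
  endfacet
  facet normal 0.8240 -0.2999 0.4807
    outer loop
      vertex 24.725 5.001 0.000
      vertex 28.000 14.000 0.000
      vertex 14.000 14.000 24.000
    endloop
  endfacet
endsolid part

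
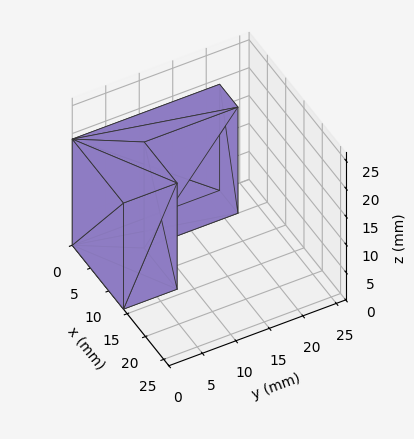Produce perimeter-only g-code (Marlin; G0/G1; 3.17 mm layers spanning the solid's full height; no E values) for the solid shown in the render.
Reading the render: the shape is an L-shaped prism: outer 14 × 22 mm, arm thicknesses ≈ 8 mm (horizontal) and 5 mm (vertical), extruded 19 mm in z (dimensions read to the nearest mm from the axis ticks). For the g-code, the solid's height is divided into equal slices at the stated Δz and each level perimeter traced with G1 moves after a G0 lift.

; perimeter-only toolpath
G21 ; units = mm
G90 ; absolute positioning
G28 ; home
; layer 1
G0 Z3.17
G0 X0.00 Y0.00
G1 X14.00 Y0.00
G1 X14.00 Y8.00
G1 X5.00 Y8.00
G1 X5.00 Y22.00
G1 X0.00 Y22.00
G1 X0.00 Y0.00
; layer 2
G0 Z6.33
G0 X0.00 Y0.00
G1 X14.00 Y0.00
G1 X14.00 Y8.00
G1 X5.00 Y8.00
G1 X5.00 Y22.00
G1 X0.00 Y22.00
G1 X0.00 Y0.00
; layer 3
G0 Z9.50
G0 X0.00 Y0.00
G1 X14.00 Y0.00
G1 X14.00 Y8.00
G1 X5.00 Y8.00
G1 X5.00 Y22.00
G1 X0.00 Y22.00
G1 X0.00 Y0.00
; layer 4
G0 Z12.67
G0 X0.00 Y0.00
G1 X14.00 Y0.00
G1 X14.00 Y8.00
G1 X5.00 Y8.00
G1 X5.00 Y22.00
G1 X0.00 Y22.00
G1 X0.00 Y0.00
; layer 5
G0 Z15.83
G0 X0.00 Y0.00
G1 X14.00 Y0.00
G1 X14.00 Y8.00
G1 X5.00 Y8.00
G1 X5.00 Y22.00
G1 X0.00 Y22.00
G1 X0.00 Y0.00
; layer 6
G0 Z19.00
G0 X0.00 Y0.00
G1 X14.00 Y0.00
G1 X14.00 Y8.00
G1 X5.00 Y8.00
G1 X5.00 Y22.00
G1 X0.00 Y22.00
G1 X0.00 Y0.00
M2 ; end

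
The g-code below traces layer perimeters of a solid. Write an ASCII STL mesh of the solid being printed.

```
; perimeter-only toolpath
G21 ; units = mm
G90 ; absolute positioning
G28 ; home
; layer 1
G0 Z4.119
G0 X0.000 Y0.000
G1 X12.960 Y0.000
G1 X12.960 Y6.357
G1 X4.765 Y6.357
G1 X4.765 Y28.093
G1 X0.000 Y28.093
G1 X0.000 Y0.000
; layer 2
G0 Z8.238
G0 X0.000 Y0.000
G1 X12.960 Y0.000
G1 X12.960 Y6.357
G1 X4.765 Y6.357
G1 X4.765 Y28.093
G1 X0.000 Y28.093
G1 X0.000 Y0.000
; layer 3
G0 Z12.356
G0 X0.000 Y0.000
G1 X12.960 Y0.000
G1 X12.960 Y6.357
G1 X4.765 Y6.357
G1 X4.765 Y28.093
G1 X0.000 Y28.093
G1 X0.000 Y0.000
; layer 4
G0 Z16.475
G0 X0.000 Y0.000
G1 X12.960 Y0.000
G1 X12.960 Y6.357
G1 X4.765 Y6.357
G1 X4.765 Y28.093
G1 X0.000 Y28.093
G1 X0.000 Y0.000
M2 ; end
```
solid part
  facet normal 0.0000 0.0000 -1.0000
    outer loop
      vertex 12.960 6.357 0.000
      vertex 12.960 0.000 0.000
      vertex 0.000 0.000 0.000
    endloop
  endfacet
  facet normal 0.0000 0.0000 -1.0000
    outer loop
      vertex 4.765 6.357 0.000
      vertex 12.960 6.357 0.000
      vertex 0.000 0.000 0.000
    endloop
  endfacet
  facet normal 0.0000 0.0000 -1.0000
    outer loop
      vertex 4.765 28.093 0.000
      vertex 4.765 6.357 0.000
      vertex 0.000 0.000 0.000
    endloop
  endfacet
  facet normal 0.0000 0.0000 -1.0000
    outer loop
      vertex 0.000 28.093 0.000
      vertex 4.765 28.093 0.000
      vertex 0.000 0.000 0.000
    endloop
  endfacet
  facet normal 0.0000 0.0000 1.0000
    outer loop
      vertex 0.000 0.000 16.475
      vertex 12.960 0.000 16.475
      vertex 12.960 6.357 16.475
    endloop
  endfacet
  facet normal 0.0000 0.0000 1.0000
    outer loop
      vertex 0.000 0.000 16.475
      vertex 12.960 6.357 16.475
      vertex 4.765 6.357 16.475
    endloop
  endfacet
  facet normal 0.0000 0.0000 1.0000
    outer loop
      vertex 0.000 0.000 16.475
      vertex 4.765 6.357 16.475
      vertex 4.765 28.093 16.475
    endloop
  endfacet
  facet normal 0.0000 0.0000 1.0000
    outer loop
      vertex 0.000 0.000 16.475
      vertex 4.765 28.093 16.475
      vertex 0.000 28.093 16.475
    endloop
  endfacet
  facet normal 0.0000 -1.0000 0.0000
    outer loop
      vertex 0.000 0.000 0.000
      vertex 12.960 0.000 0.000
      vertex 12.960 0.000 16.475
    endloop
  endfacet
  facet normal 0.0000 -1.0000 0.0000
    outer loop
      vertex 0.000 0.000 0.000
      vertex 12.960 0.000 16.475
      vertex 0.000 0.000 16.475
    endloop
  endfacet
  facet normal 1.0000 0.0000 0.0000
    outer loop
      vertex 12.960 0.000 0.000
      vertex 12.960 6.357 0.000
      vertex 12.960 6.357 16.475
    endloop
  endfacet
  facet normal 1.0000 0.0000 0.0000
    outer loop
      vertex 12.960 0.000 0.000
      vertex 12.960 6.357 16.475
      vertex 12.960 0.000 16.475
    endloop
  endfacet
  facet normal 0.0000 1.0000 0.0000
    outer loop
      vertex 12.960 6.357 0.000
      vertex 4.765 6.357 0.000
      vertex 4.765 6.357 16.475
    endloop
  endfacet
  facet normal 0.0000 1.0000 0.0000
    outer loop
      vertex 12.960 6.357 0.000
      vertex 4.765 6.357 16.475
      vertex 12.960 6.357 16.475
    endloop
  endfacet
  facet normal 1.0000 0.0000 0.0000
    outer loop
      vertex 4.765 6.357 0.000
      vertex 4.765 28.093 0.000
      vertex 4.765 28.093 16.475
    endloop
  endfacet
  facet normal 1.0000 0.0000 0.0000
    outer loop
      vertex 4.765 6.357 0.000
      vertex 4.765 28.093 16.475
      vertex 4.765 6.357 16.475
    endloop
  endfacet
  facet normal 0.0000 1.0000 0.0000
    outer loop
      vertex 4.765 28.093 0.000
      vertex 0.000 28.093 0.000
      vertex 0.000 28.093 16.475
    endloop
  endfacet
  facet normal 0.0000 1.0000 0.0000
    outer loop
      vertex 4.765 28.093 0.000
      vertex 0.000 28.093 16.475
      vertex 4.765 28.093 16.475
    endloop
  endfacet
  facet normal -1.0000 0.0000 0.0000
    outer loop
      vertex 0.000 28.093 0.000
      vertex 0.000 0.000 0.000
      vertex 0.000 0.000 16.475
    endloop
  endfacet
  facet normal -1.0000 0.0000 0.0000
    outer loop
      vertex 0.000 28.093 0.000
      vertex 0.000 0.000 16.475
      vertex 0.000 28.093 16.475
    endloop
  endfacet
endsolid part

The G0 Z moves step by Δz≈4.119 mm. Every layer's G1 loop is the same polygon, so the solid is a straight extrusion of it from z=0 to z≈16.5. Closing with flat bottom and top caps and triangulating gives 20 facets — an L-shaped prism: outer 13 × 28.1 mm, arm thicknesses ≈ 6.36 mm (horizontal) and 4.76 mm (vertical), extruded 16.5 mm in z.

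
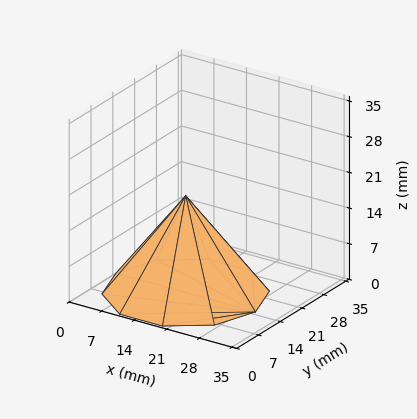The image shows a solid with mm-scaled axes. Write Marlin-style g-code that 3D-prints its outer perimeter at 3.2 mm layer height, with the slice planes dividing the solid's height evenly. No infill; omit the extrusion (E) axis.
Reading the render: the shape is a regular 10-sided pyramid, base circumscribed radius ≈ 15 mm, apex at z ≈ 19 mm (dimensions read to the nearest mm from the axis ticks). For the g-code, the solid's height is divided into equal slices at the stated Δz and each level perimeter traced with G1 moves after a G0 lift.

; perimeter-only toolpath
G21 ; units = mm
G90 ; absolute positioning
G28 ; home
; layer 1
G0 Z3.2
G0 X27.5 Y15.0
G1 X25.1 Y22.3
G1 X18.8 Y26.9
G1 X11.2 Y26.9
G1 X4.9 Y22.3
G1 X2.5 Y15.0
G1 X4.9 Y7.7
G1 X11.2 Y3.1
G1 X18.8 Y3.1
G1 X25.1 Y7.7
G1 X27.5 Y15.0
; layer 2
G0 Z6.3
G0 X25.0 Y15.0
G1 X23.1 Y20.9
G1 X18.1 Y24.5
G1 X11.9 Y24.5
G1 X6.9 Y20.9
G1 X5.0 Y15.0
G1 X6.9 Y9.1
G1 X11.9 Y5.5
G1 X18.1 Y5.5
G1 X23.1 Y9.1
G1 X25.0 Y15.0
; layer 3
G0 Z9.5
G0 X22.5 Y15.0
G1 X21.1 Y19.4
G1 X17.3 Y22.1
G1 X12.7 Y22.1
G1 X8.9 Y19.4
G1 X7.5 Y15.0
G1 X8.9 Y10.6
G1 X12.7 Y7.8
G1 X17.3 Y7.8
G1 X21.1 Y10.6
G1 X22.5 Y15.0
; layer 4
G0 Z12.7
G0 X20.0 Y15.0
G1 X19.0 Y17.9
G1 X16.5 Y19.8
G1 X13.5 Y19.8
G1 X11.0 Y17.9
G1 X10.0 Y15.0
G1 X11.0 Y12.1
G1 X13.5 Y10.2
G1 X16.5 Y10.2
G1 X19.0 Y12.1
G1 X20.0 Y15.0
; layer 5
G0 Z15.8
G0 X17.5 Y15.0
G1 X17.0 Y16.5
G1 X15.8 Y17.4
G1 X14.2 Y17.4
G1 X13.0 Y16.5
G1 X12.5 Y15.0
G1 X13.0 Y13.5
G1 X14.2 Y12.6
G1 X15.8 Y12.6
G1 X17.0 Y13.5
G1 X17.5 Y15.0
M2 ; end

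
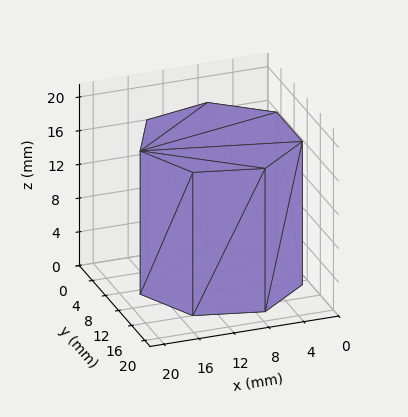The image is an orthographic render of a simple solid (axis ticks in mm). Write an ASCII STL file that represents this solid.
Reading the render: the shape is a regular 7-sided prism (a cylinder approximated with 7 flat sides), circumscribed radius ≈ 9 mm, height ≈ 17 mm (dimensions read to the nearest mm from the axis ticks). For the STL, each face is triangulated and given an outward normal.

solid part
  facet normal 0.0000 0.0000 -1.0000
    outer loop
      vertex 7.0 17.8 0.0
      vertex 14.6 16.0 0.0
      vertex 18.0 9.0 0.0
    endloop
  endfacet
  facet normal 0.0000 0.0000 -1.0000
    outer loop
      vertex 0.9 12.9 0.0
      vertex 7.0 17.8 0.0
      vertex 18.0 9.0 0.0
    endloop
  endfacet
  facet normal 0.0000 0.0000 -1.0000
    outer loop
      vertex 0.9 5.1 0.0
      vertex 0.9 12.9 0.0
      vertex 18.0 9.0 0.0
    endloop
  endfacet
  facet normal 0.0000 0.0000 -1.0000
    outer loop
      vertex 7.0 0.2 0.0
      vertex 0.9 5.1 0.0
      vertex 18.0 9.0 0.0
    endloop
  endfacet
  facet normal 0.0000 0.0000 -1.0000
    outer loop
      vertex 14.6 2.0 0.0
      vertex 7.0 0.2 0.0
      vertex 18.0 9.0 0.0
    endloop
  endfacet
  facet normal 0.0000 0.0000 1.0000
    outer loop
      vertex 18.0 9.0 17.0
      vertex 14.6 16.0 17.0
      vertex 7.0 17.8 17.0
    endloop
  endfacet
  facet normal 0.0000 0.0000 1.0000
    outer loop
      vertex 18.0 9.0 17.0
      vertex 7.0 17.8 17.0
      vertex 0.9 12.9 17.0
    endloop
  endfacet
  facet normal 0.0000 0.0000 1.0000
    outer loop
      vertex 18.0 9.0 17.0
      vertex 0.9 12.9 17.0
      vertex 0.9 5.1 17.0
    endloop
  endfacet
  facet normal 0.0000 0.0000 1.0000
    outer loop
      vertex 18.0 9.0 17.0
      vertex 0.9 5.1 17.0
      vertex 7.0 0.2 17.0
    endloop
  endfacet
  facet normal 0.0000 0.0000 1.0000
    outer loop
      vertex 18.0 9.0 17.0
      vertex 7.0 0.2 17.0
      vertex 14.6 2.0 17.0
    endloop
  endfacet
  facet normal 0.8995 0.4369 0.0000
    outer loop
      vertex 18.0 9.0 0.0
      vertex 14.6 16.0 0.0
      vertex 14.6 16.0 17.0
    endloop
  endfacet
  facet normal 0.8995 0.4369 0.0000
    outer loop
      vertex 18.0 9.0 0.0
      vertex 14.6 16.0 17.0
      vertex 18.0 9.0 17.0
    endloop
  endfacet
  facet normal 0.2305 0.9731 0.0000
    outer loop
      vertex 14.6 16.0 0.0
      vertex 7.0 17.8 0.0
      vertex 7.0 17.8 17.0
    endloop
  endfacet
  facet normal 0.2305 0.9731 0.0000
    outer loop
      vertex 14.6 16.0 0.0
      vertex 7.0 17.8 17.0
      vertex 14.6 16.0 17.0
    endloop
  endfacet
  facet normal -0.6263 0.7796 0.0000
    outer loop
      vertex 7.0 17.8 0.0
      vertex 0.9 12.9 0.0
      vertex 0.9 12.9 17.0
    endloop
  endfacet
  facet normal -0.6263 0.7796 0.0000
    outer loop
      vertex 7.0 17.8 0.0
      vertex 0.9 12.9 17.0
      vertex 7.0 17.8 17.0
    endloop
  endfacet
  facet normal -1.0000 0.0000 0.0000
    outer loop
      vertex 0.9 12.9 0.0
      vertex 0.9 5.1 0.0
      vertex 0.9 5.1 17.0
    endloop
  endfacet
  facet normal -1.0000 0.0000 0.0000
    outer loop
      vertex 0.9 12.9 0.0
      vertex 0.9 5.1 17.0
      vertex 0.9 12.9 17.0
    endloop
  endfacet
  facet normal -0.6263 -0.7796 0.0000
    outer loop
      vertex 0.9 5.1 0.0
      vertex 7.0 0.2 0.0
      vertex 7.0 0.2 17.0
    endloop
  endfacet
  facet normal -0.6263 -0.7796 0.0000
    outer loop
      vertex 0.9 5.1 0.0
      vertex 7.0 0.2 17.0
      vertex 0.9 5.1 17.0
    endloop
  endfacet
  facet normal 0.2305 -0.9731 0.0000
    outer loop
      vertex 7.0 0.2 0.0
      vertex 14.6 2.0 0.0
      vertex 14.6 2.0 17.0
    endloop
  endfacet
  facet normal 0.2305 -0.9731 0.0000
    outer loop
      vertex 7.0 0.2 0.0
      vertex 14.6 2.0 17.0
      vertex 7.0 0.2 17.0
    endloop
  endfacet
  facet normal 0.8995 -0.4369 0.0000
    outer loop
      vertex 14.6 2.0 0.0
      vertex 18.0 9.0 0.0
      vertex 18.0 9.0 17.0
    endloop
  endfacet
  facet normal 0.8995 -0.4369 0.0000
    outer loop
      vertex 14.6 2.0 0.0
      vertex 18.0 9.0 17.0
      vertex 14.6 2.0 17.0
    endloop
  endfacet
endsolid part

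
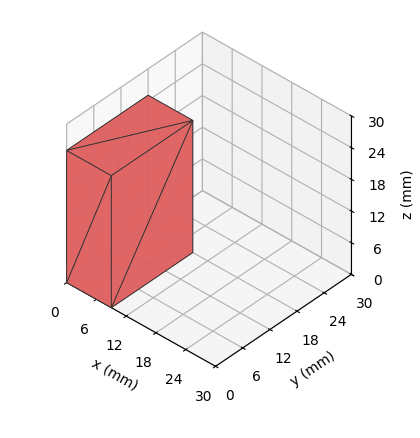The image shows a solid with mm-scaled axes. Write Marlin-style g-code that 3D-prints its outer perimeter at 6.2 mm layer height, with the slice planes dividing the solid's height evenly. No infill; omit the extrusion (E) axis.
Reading the render: the shape is a rectangular box, roughly 9 × 18 mm footprint and 25 mm tall (dimensions read to the nearest mm from the axis ticks). For the g-code, the solid's height is divided into equal slices at the stated Δz and each level perimeter traced with G1 moves after a G0 lift.

; perimeter-only toolpath
G21 ; units = mm
G90 ; absolute positioning
G28 ; home
; layer 1
G0 Z6.2
G0 X0.0 Y0.0
G1 X9.0 Y0.0
G1 X9.0 Y18.0
G1 X0.0 Y18.0
G1 X0.0 Y0.0
; layer 2
G0 Z12.5
G0 X0.0 Y0.0
G1 X9.0 Y0.0
G1 X9.0 Y18.0
G1 X0.0 Y18.0
G1 X0.0 Y0.0
; layer 3
G0 Z18.8
G0 X0.0 Y0.0
G1 X9.0 Y0.0
G1 X9.0 Y18.0
G1 X0.0 Y18.0
G1 X0.0 Y0.0
; layer 4
G0 Z25.0
G0 X0.0 Y0.0
G1 X9.0 Y0.0
G1 X9.0 Y18.0
G1 X0.0 Y18.0
G1 X0.0 Y0.0
M2 ; end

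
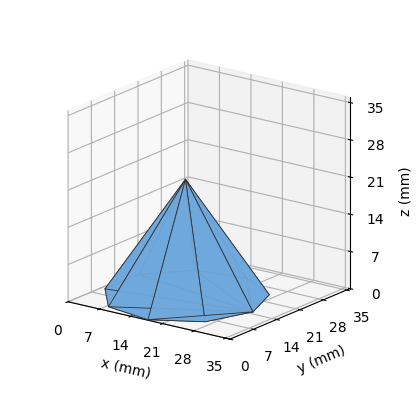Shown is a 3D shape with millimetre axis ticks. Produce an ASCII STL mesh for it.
Reading the render: the shape is a regular 9-sided pyramid, base circumscribed radius ≈ 15 mm, apex at z ≈ 22 mm (dimensions read to the nearest mm from the axis ticks). For the STL, each face is triangulated and given an outward normal.

solid part
  facet normal 0.0000 0.0000 -1.0000
    outer loop
      vertex 17.605 29.772 0.000
      vertex 26.491 24.642 0.000
      vertex 30.000 15.000 0.000
    endloop
  endfacet
  facet normal 0.0000 0.0000 -1.0000
    outer loop
      vertex 7.500 27.990 0.000
      vertex 17.605 29.772 0.000
      vertex 30.000 15.000 0.000
    endloop
  endfacet
  facet normal 0.0000 0.0000 -1.0000
    outer loop
      vertex 0.905 20.130 0.000
      vertex 7.500 27.990 0.000
      vertex 30.000 15.000 0.000
    endloop
  endfacet
  facet normal 0.0000 0.0000 -1.0000
    outer loop
      vertex 0.905 9.870 0.000
      vertex 0.905 20.130 0.000
      vertex 30.000 15.000 0.000
    endloop
  endfacet
  facet normal 0.0000 0.0000 -1.0000
    outer loop
      vertex 7.500 2.010 0.000
      vertex 0.905 9.870 0.000
      vertex 30.000 15.000 0.000
    endloop
  endfacet
  facet normal 0.0000 0.0000 -1.0000
    outer loop
      vertex 17.605 0.228 0.000
      vertex 7.500 2.010 0.000
      vertex 30.000 15.000 0.000
    endloop
  endfacet
  facet normal 0.0000 0.0000 -1.0000
    outer loop
      vertex 26.491 5.358 0.000
      vertex 17.605 0.228 0.000
      vertex 30.000 15.000 0.000
    endloop
  endfacet
  facet normal 0.7912 0.2880 0.5395
    outer loop
      vertex 30.000 15.000 0.000
      vertex 26.491 24.642 0.000
      vertex 15.000 15.000 22.000
    endloop
  endfacet
  facet normal 0.4210 0.7292 0.5395
    outer loop
      vertex 26.491 24.642 0.000
      vertex 17.605 29.772 0.000
      vertex 15.000 15.000 22.000
    endloop
  endfacet
  facet normal -0.1462 0.8292 0.5395
    outer loop
      vertex 17.605 29.772 0.000
      vertex 7.500 27.990 0.000
      vertex 15.000 15.000 22.000
    endloop
  endfacet
  facet normal -0.6450 0.5412 0.5395
    outer loop
      vertex 7.500 27.990 0.000
      vertex 0.905 20.130 0.000
      vertex 15.000 15.000 22.000
    endloop
  endfacet
  facet normal -0.8420 0.0000 0.5395
    outer loop
      vertex 0.905 20.130 0.000
      vertex 0.905 9.870 0.000
      vertex 15.000 15.000 22.000
    endloop
  endfacet
  facet normal -0.6450 -0.5412 0.5395
    outer loop
      vertex 0.905 9.870 0.000
      vertex 7.500 2.010 0.000
      vertex 15.000 15.000 22.000
    endloop
  endfacet
  facet normal -0.1462 -0.8292 0.5395
    outer loop
      vertex 7.500 2.010 0.000
      vertex 17.605 0.228 0.000
      vertex 15.000 15.000 22.000
    endloop
  endfacet
  facet normal 0.4210 -0.7292 0.5395
    outer loop
      vertex 17.605 0.228 0.000
      vertex 26.491 5.358 0.000
      vertex 15.000 15.000 22.000
    endloop
  endfacet
  facet normal 0.7912 -0.2880 0.5395
    outer loop
      vertex 26.491 5.358 0.000
      vertex 30.000 15.000 0.000
      vertex 15.000 15.000 22.000
    endloop
  endfacet
endsolid part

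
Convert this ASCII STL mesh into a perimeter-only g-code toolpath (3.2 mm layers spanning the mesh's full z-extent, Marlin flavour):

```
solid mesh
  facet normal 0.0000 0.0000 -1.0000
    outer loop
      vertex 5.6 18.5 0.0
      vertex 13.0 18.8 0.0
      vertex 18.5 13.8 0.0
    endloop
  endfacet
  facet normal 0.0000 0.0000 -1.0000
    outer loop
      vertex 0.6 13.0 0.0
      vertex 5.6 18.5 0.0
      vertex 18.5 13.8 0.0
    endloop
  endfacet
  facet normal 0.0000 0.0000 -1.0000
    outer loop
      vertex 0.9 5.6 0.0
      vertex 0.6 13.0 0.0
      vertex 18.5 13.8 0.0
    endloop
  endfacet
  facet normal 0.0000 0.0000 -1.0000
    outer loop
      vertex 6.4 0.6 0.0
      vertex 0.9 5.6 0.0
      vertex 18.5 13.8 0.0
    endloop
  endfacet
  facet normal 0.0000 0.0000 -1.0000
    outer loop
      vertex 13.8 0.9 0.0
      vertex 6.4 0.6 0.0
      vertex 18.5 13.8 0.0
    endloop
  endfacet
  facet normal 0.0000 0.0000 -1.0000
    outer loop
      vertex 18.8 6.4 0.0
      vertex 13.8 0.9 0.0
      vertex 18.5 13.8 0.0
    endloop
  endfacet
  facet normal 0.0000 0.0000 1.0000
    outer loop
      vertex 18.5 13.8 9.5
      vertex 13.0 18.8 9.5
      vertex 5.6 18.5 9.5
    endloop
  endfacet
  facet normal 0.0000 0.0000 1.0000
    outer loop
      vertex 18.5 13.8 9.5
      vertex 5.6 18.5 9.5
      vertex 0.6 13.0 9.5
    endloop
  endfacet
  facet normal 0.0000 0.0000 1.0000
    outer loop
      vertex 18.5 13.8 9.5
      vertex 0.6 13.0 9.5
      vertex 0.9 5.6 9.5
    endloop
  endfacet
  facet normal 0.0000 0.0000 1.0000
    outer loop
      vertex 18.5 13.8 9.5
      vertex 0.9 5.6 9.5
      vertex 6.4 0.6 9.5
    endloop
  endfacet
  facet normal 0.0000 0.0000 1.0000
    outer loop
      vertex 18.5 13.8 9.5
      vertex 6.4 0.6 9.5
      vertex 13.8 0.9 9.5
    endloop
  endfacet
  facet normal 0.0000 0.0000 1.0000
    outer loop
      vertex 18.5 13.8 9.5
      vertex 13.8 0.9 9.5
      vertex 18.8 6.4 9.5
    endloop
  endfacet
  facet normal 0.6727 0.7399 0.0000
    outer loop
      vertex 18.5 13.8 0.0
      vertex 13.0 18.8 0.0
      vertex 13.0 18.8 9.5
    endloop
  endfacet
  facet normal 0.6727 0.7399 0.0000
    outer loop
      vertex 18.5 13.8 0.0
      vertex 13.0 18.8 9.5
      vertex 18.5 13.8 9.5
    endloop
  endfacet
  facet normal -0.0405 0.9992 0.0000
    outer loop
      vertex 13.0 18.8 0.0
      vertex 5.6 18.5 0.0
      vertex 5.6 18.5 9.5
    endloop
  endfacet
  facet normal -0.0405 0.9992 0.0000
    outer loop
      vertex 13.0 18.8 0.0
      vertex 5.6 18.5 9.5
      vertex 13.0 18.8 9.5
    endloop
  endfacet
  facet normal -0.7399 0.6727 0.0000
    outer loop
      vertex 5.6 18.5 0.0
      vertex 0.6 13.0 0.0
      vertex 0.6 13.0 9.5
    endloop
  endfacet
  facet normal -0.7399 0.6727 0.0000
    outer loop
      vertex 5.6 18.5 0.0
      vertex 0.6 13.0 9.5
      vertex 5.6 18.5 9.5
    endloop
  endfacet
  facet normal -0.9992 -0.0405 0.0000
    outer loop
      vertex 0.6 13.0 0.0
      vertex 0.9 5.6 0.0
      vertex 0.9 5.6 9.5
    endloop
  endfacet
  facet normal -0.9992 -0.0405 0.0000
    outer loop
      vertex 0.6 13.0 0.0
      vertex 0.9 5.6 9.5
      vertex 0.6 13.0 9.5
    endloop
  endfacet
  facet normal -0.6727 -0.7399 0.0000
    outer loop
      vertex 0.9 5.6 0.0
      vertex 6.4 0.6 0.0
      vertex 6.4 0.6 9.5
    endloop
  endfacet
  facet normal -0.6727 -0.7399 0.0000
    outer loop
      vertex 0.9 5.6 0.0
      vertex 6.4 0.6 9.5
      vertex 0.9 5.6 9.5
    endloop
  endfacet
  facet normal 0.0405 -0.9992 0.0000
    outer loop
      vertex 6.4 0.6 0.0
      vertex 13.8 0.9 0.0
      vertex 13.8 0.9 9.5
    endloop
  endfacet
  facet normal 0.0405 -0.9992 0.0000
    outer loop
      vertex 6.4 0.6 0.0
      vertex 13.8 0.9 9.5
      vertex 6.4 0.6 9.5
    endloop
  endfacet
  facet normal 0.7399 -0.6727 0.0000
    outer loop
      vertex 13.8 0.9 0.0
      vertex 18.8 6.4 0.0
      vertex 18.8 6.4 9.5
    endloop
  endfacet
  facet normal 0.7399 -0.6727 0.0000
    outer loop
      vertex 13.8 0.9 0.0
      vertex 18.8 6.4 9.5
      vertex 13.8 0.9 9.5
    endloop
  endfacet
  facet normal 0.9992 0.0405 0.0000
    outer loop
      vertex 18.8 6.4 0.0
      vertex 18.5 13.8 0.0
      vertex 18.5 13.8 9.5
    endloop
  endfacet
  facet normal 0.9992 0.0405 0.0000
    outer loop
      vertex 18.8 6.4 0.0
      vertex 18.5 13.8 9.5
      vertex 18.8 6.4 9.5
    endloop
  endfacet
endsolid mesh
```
; perimeter-only toolpath
G21 ; units = mm
G90 ; absolute positioning
G28 ; home
; layer 1
G0 Z3.2
G0 X18.5 Y13.8
G1 X13.0 Y18.8
G1 X5.6 Y18.5
G1 X0.6 Y13.0
G1 X0.9 Y5.6
G1 X6.4 Y0.6
G1 X13.8 Y0.9
G1 X18.8 Y6.4
G1 X18.5 Y13.8
; layer 2
G0 Z6.3
G0 X18.5 Y13.8
G1 X13.0 Y18.8
G1 X5.6 Y18.5
G1 X0.6 Y13.0
G1 X0.9 Y5.6
G1 X6.4 Y0.6
G1 X13.8 Y0.9
G1 X18.8 Y6.4
G1 X18.5 Y13.8
; layer 3
G0 Z9.5
G0 X18.5 Y13.8
G1 X13.0 Y18.8
G1 X5.6 Y18.5
G1 X0.6 Y13.0
G1 X0.9 Y5.6
G1 X6.4 Y0.6
G1 X13.8 Y0.9
G1 X18.8 Y6.4
G1 X18.5 Y13.8
M2 ; end

The solid is a regular 8-sided prism (a cylinder approximated with 8 flat sides), circumscribed radius ≈ 9.7 mm, height ≈ 9.5 mm. Slicing at Δz = 3.2 mm — 3 equal slices spanning the solid's height, so layer i sits at z = i·h/3 — gives 3 non-empty perimeters. Each is a 8-segment closed polygon; G0 lifts to the layer z and rapids to the start vertex, then G1 traces the edges.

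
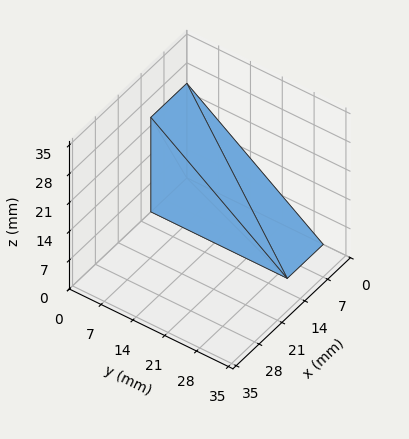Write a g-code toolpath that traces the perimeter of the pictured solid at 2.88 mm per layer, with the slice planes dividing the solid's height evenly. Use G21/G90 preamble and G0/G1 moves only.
Reading the render: the shape is a wedge (ramp): 11 × 30 mm base, rising to 23 mm along the y=0 edge and sloping linearly to z=0 at y=30 (dimensions read to the nearest mm from the axis ticks). For the g-code, the solid's height is divided into equal slices at the stated Δz and each level perimeter traced with G1 moves after a G0 lift.

; perimeter-only toolpath
G21 ; units = mm
G90 ; absolute positioning
G28 ; home
; layer 1
G0 Z2.88
G0 X0.00 Y0.00
G1 X11.00 Y0.00
G1 X11.00 Y26.25
G1 X0.00 Y26.25
G1 X0.00 Y0.00
; layer 2
G0 Z5.75
G0 X0.00 Y0.00
G1 X11.00 Y0.00
G1 X11.00 Y22.50
G1 X0.00 Y22.50
G1 X0.00 Y0.00
; layer 3
G0 Z8.62
G0 X0.00 Y0.00
G1 X11.00 Y0.00
G1 X11.00 Y18.75
G1 X0.00 Y18.75
G1 X0.00 Y0.00
; layer 4
G0 Z11.50
G0 X0.00 Y0.00
G1 X11.00 Y0.00
G1 X11.00 Y15.00
G1 X0.00 Y15.00
G1 X0.00 Y0.00
; layer 5
G0 Z14.38
G0 X0.00 Y0.00
G1 X11.00 Y0.00
G1 X11.00 Y11.25
G1 X0.00 Y11.25
G1 X0.00 Y0.00
; layer 6
G0 Z17.25
G0 X0.00 Y0.00
G1 X11.00 Y0.00
G1 X11.00 Y7.50
G1 X0.00 Y7.50
G1 X0.00 Y0.00
; layer 7
G0 Z20.12
G0 X0.00 Y0.00
G1 X11.00 Y0.00
G1 X11.00 Y3.75
G1 X0.00 Y3.75
G1 X0.00 Y0.00
M2 ; end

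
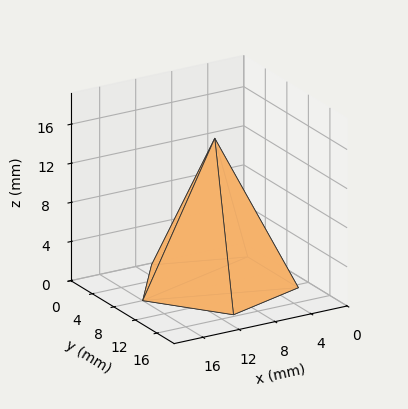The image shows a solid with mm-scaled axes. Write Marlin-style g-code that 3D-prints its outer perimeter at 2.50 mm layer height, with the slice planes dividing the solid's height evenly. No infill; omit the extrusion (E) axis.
Reading the render: the shape is a regular 5-sided pyramid, base circumscribed radius ≈ 8 mm, apex at z ≈ 15 mm (dimensions read to the nearest mm from the axis ticks). For the g-code, the solid's height is divided into equal slices at the stated Δz and each level perimeter traced with G1 moves after a G0 lift.

; perimeter-only toolpath
G21 ; units = mm
G90 ; absolute positioning
G28 ; home
; layer 1
G0 Z2.50
G0 X14.67 Y8.00
G1 X10.06 Y14.34
G1 X2.61 Y11.92
G1 X2.61 Y4.08
G1 X10.06 Y1.66
G1 X14.67 Y8.00
; layer 2
G0 Z5.00
G0 X13.33 Y8.00
G1 X9.65 Y13.07
G1 X3.69 Y11.13
G1 X3.69 Y4.87
G1 X9.65 Y2.93
G1 X13.33 Y8.00
; layer 3
G0 Z7.50
G0 X12.00 Y8.00
G1 X9.23 Y11.80
G1 X4.76 Y10.35
G1 X4.76 Y5.65
G1 X9.23 Y4.20
G1 X12.00 Y8.00
; layer 4
G0 Z10.00
G0 X10.67 Y8.00
G1 X8.82 Y10.54
G1 X5.84 Y9.57
G1 X5.84 Y6.43
G1 X8.82 Y5.46
G1 X10.67 Y8.00
; layer 5
G0 Z12.50
G0 X9.33 Y8.00
G1 X8.41 Y9.27
G1 X6.92 Y8.78
G1 X6.92 Y7.22
G1 X8.41 Y6.73
G1 X9.33 Y8.00
M2 ; end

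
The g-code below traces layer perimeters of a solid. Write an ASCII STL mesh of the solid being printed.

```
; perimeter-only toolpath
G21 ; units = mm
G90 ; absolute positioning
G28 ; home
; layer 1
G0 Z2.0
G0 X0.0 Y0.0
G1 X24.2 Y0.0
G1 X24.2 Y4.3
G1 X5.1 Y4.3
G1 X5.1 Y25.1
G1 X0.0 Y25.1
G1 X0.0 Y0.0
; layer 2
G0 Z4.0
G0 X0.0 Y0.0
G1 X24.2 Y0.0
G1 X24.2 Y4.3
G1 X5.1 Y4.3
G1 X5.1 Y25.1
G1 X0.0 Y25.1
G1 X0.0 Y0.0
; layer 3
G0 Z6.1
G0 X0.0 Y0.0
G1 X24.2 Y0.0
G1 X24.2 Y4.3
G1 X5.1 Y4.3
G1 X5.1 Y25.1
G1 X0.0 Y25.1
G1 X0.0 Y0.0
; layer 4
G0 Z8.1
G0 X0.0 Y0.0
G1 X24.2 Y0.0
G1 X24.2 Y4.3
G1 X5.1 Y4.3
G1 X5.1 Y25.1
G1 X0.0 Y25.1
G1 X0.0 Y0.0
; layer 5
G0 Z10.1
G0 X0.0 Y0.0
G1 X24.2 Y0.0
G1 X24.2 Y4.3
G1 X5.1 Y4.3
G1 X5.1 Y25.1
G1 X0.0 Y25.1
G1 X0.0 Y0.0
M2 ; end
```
solid part
  facet normal 0.0000 0.0000 -1.0000
    outer loop
      vertex 24.2 4.3 0.0
      vertex 24.2 0.0 0.0
      vertex 0.0 0.0 0.0
    endloop
  endfacet
  facet normal 0.0000 0.0000 -1.0000
    outer loop
      vertex 5.1 4.3 0.0
      vertex 24.2 4.3 0.0
      vertex 0.0 0.0 0.0
    endloop
  endfacet
  facet normal 0.0000 0.0000 -1.0000
    outer loop
      vertex 5.1 25.1 0.0
      vertex 5.1 4.3 0.0
      vertex 0.0 0.0 0.0
    endloop
  endfacet
  facet normal 0.0000 0.0000 -1.0000
    outer loop
      vertex 0.0 25.1 0.0
      vertex 5.1 25.1 0.0
      vertex 0.0 0.0 0.0
    endloop
  endfacet
  facet normal 0.0000 0.0000 1.0000
    outer loop
      vertex 0.0 0.0 10.1
      vertex 24.2 0.0 10.1
      vertex 24.2 4.3 10.1
    endloop
  endfacet
  facet normal 0.0000 0.0000 1.0000
    outer loop
      vertex 0.0 0.0 10.1
      vertex 24.2 4.3 10.1
      vertex 5.1 4.3 10.1
    endloop
  endfacet
  facet normal 0.0000 0.0000 1.0000
    outer loop
      vertex 0.0 0.0 10.1
      vertex 5.1 4.3 10.1
      vertex 5.1 25.1 10.1
    endloop
  endfacet
  facet normal 0.0000 0.0000 1.0000
    outer loop
      vertex 0.0 0.0 10.1
      vertex 5.1 25.1 10.1
      vertex 0.0 25.1 10.1
    endloop
  endfacet
  facet normal 0.0000 -1.0000 0.0000
    outer loop
      vertex 0.0 0.0 0.0
      vertex 24.2 0.0 0.0
      vertex 24.2 0.0 10.1
    endloop
  endfacet
  facet normal 0.0000 -1.0000 0.0000
    outer loop
      vertex 0.0 0.0 0.0
      vertex 24.2 0.0 10.1
      vertex 0.0 0.0 10.1
    endloop
  endfacet
  facet normal 1.0000 0.0000 0.0000
    outer loop
      vertex 24.2 0.0 0.0
      vertex 24.2 4.3 0.0
      vertex 24.2 4.3 10.1
    endloop
  endfacet
  facet normal 1.0000 0.0000 0.0000
    outer loop
      vertex 24.2 0.0 0.0
      vertex 24.2 4.3 10.1
      vertex 24.2 0.0 10.1
    endloop
  endfacet
  facet normal 0.0000 1.0000 0.0000
    outer loop
      vertex 24.2 4.3 0.0
      vertex 5.1 4.3 0.0
      vertex 5.1 4.3 10.1
    endloop
  endfacet
  facet normal 0.0000 1.0000 0.0000
    outer loop
      vertex 24.2 4.3 0.0
      vertex 5.1 4.3 10.1
      vertex 24.2 4.3 10.1
    endloop
  endfacet
  facet normal 1.0000 0.0000 0.0000
    outer loop
      vertex 5.1 4.3 0.0
      vertex 5.1 25.1 0.0
      vertex 5.1 25.1 10.1
    endloop
  endfacet
  facet normal 1.0000 0.0000 0.0000
    outer loop
      vertex 5.1 4.3 0.0
      vertex 5.1 25.1 10.1
      vertex 5.1 4.3 10.1
    endloop
  endfacet
  facet normal 0.0000 1.0000 0.0000
    outer loop
      vertex 5.1 25.1 0.0
      vertex 0.0 25.1 0.0
      vertex 0.0 25.1 10.1
    endloop
  endfacet
  facet normal 0.0000 1.0000 0.0000
    outer loop
      vertex 5.1 25.1 0.0
      vertex 0.0 25.1 10.1
      vertex 5.1 25.1 10.1
    endloop
  endfacet
  facet normal -1.0000 0.0000 0.0000
    outer loop
      vertex 0.0 25.1 0.0
      vertex 0.0 0.0 0.0
      vertex 0.0 0.0 10.1
    endloop
  endfacet
  facet normal -1.0000 0.0000 0.0000
    outer loop
      vertex 0.0 25.1 0.0
      vertex 0.0 0.0 10.1
      vertex 0.0 25.1 10.1
    endloop
  endfacet
endsolid part

The G0 Z moves step by Δz≈2.0 mm. Every layer's G1 loop is the same polygon, so the solid is a straight extrusion of it from z=0 to z≈10.1. Closing with flat bottom and top caps and triangulating gives 20 facets — an L-shaped prism: outer 24.2 × 25.1 mm, arm thicknesses ≈ 4.3 mm (horizontal) and 5.1 mm (vertical), extruded 10.1 mm in z.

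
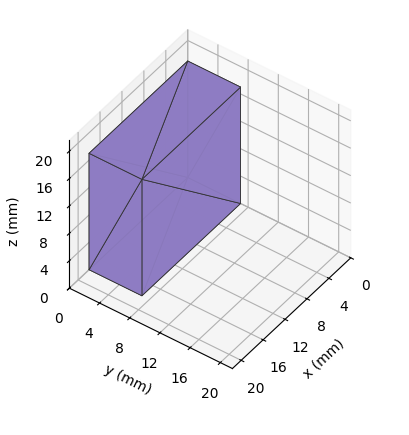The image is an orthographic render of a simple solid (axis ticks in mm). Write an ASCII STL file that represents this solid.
Reading the render: the shape is a rectangular box, roughly 18 × 7 mm footprint and 17 mm tall (dimensions read to the nearest mm from the axis ticks). For the STL, each face is triangulated and given an outward normal.

solid part
  facet normal 0.0000 0.0000 -1.0000
    outer loop
      vertex 18.000 7.000 0.000
      vertex 18.000 0.000 0.000
      vertex 0.000 0.000 0.000
    endloop
  endfacet
  facet normal 0.0000 0.0000 -1.0000
    outer loop
      vertex 0.000 7.000 0.000
      vertex 18.000 7.000 0.000
      vertex 0.000 0.000 0.000
    endloop
  endfacet
  facet normal 0.0000 0.0000 1.0000
    outer loop
      vertex 0.000 0.000 17.000
      vertex 18.000 0.000 17.000
      vertex 18.000 7.000 17.000
    endloop
  endfacet
  facet normal 0.0000 0.0000 1.0000
    outer loop
      vertex 0.000 0.000 17.000
      vertex 18.000 7.000 17.000
      vertex 0.000 7.000 17.000
    endloop
  endfacet
  facet normal 0.0000 -1.0000 0.0000
    outer loop
      vertex 0.000 0.000 0.000
      vertex 18.000 0.000 0.000
      vertex 18.000 0.000 17.000
    endloop
  endfacet
  facet normal 0.0000 -1.0000 0.0000
    outer loop
      vertex 0.000 0.000 0.000
      vertex 18.000 0.000 17.000
      vertex 0.000 0.000 17.000
    endloop
  endfacet
  facet normal 0.0000 1.0000 0.0000
    outer loop
      vertex 18.000 7.000 17.000
      vertex 18.000 7.000 0.000
      vertex 0.000 7.000 0.000
    endloop
  endfacet
  facet normal 0.0000 1.0000 0.0000
    outer loop
      vertex 0.000 7.000 17.000
      vertex 18.000 7.000 17.000
      vertex 0.000 7.000 0.000
    endloop
  endfacet
  facet normal -1.0000 0.0000 0.0000
    outer loop
      vertex 0.000 7.000 17.000
      vertex 0.000 7.000 0.000
      vertex 0.000 0.000 0.000
    endloop
  endfacet
  facet normal -1.0000 0.0000 0.0000
    outer loop
      vertex 0.000 0.000 17.000
      vertex 0.000 7.000 17.000
      vertex 0.000 0.000 0.000
    endloop
  endfacet
  facet normal 1.0000 0.0000 0.0000
    outer loop
      vertex 18.000 0.000 0.000
      vertex 18.000 7.000 0.000
      vertex 18.000 7.000 17.000
    endloop
  endfacet
  facet normal 1.0000 0.0000 0.0000
    outer loop
      vertex 18.000 0.000 0.000
      vertex 18.000 7.000 17.000
      vertex 18.000 0.000 17.000
    endloop
  endfacet
endsolid part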